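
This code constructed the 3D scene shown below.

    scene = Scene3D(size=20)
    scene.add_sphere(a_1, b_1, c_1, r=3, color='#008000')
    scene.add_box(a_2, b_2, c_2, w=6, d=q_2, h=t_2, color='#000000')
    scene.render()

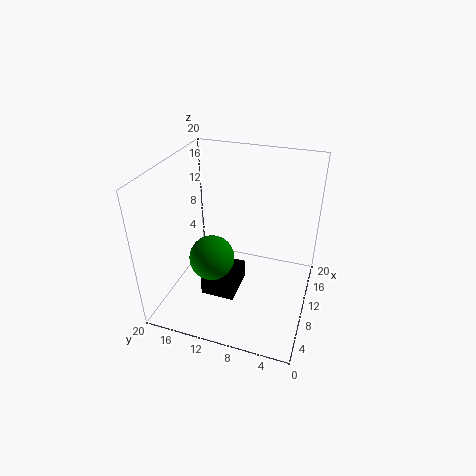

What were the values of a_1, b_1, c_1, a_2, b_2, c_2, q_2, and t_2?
a_1 = 6.5
b_1 = 12.5
c_1 = 8.5
a_2 = 7.5
b_2 = 10
c_2 = 0.5
q_2 = 5
t_2 = 3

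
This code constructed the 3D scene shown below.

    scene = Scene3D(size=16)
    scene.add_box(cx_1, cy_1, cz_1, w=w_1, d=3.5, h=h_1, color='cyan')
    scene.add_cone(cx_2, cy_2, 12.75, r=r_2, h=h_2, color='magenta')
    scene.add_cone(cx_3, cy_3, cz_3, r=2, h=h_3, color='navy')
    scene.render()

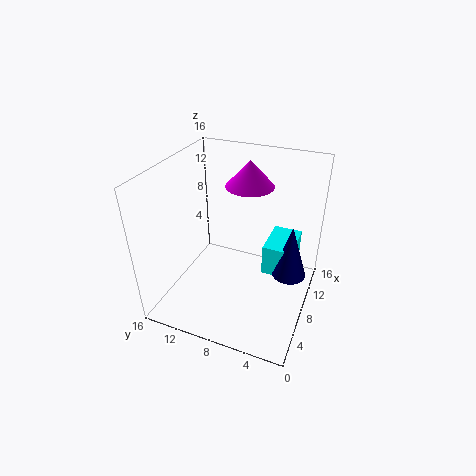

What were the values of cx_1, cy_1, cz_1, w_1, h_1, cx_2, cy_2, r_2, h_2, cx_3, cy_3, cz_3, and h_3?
cx_1 = 10; cy_1 = 2.25; cz_1 = 2.25; w_1 = 5.25; h_1 = 3.75; cx_2 = 11.5; cy_2 = 8; r_2 = 2.75; h_2 = 3; cx_3 = 10.75; cy_3 = 2.5; cz_3 = 2.5; h_3 = 6.5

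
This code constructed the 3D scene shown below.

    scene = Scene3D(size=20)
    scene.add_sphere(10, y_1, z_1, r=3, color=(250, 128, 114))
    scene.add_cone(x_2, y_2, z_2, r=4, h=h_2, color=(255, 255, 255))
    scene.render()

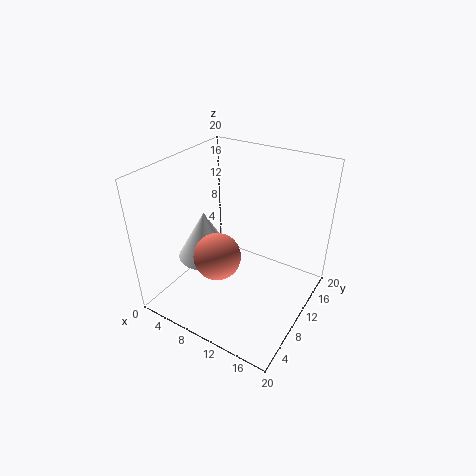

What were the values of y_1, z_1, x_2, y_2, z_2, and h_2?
y_1 = 5; z_1 = 10; x_2 = 5; y_2 = 9; z_2 = 6; h_2 = 7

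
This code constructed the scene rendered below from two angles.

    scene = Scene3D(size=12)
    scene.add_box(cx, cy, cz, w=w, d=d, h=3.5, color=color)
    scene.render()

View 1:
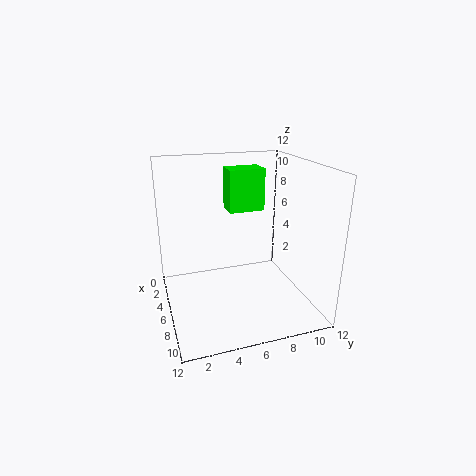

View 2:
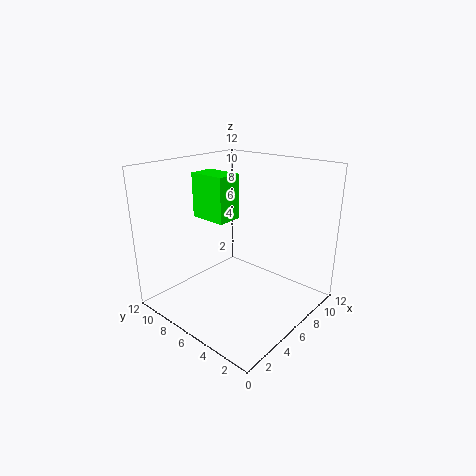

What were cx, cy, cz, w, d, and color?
cx = 3.5, cy = 5.5, cz = 8, w = 2, d = 3, color = 'lime'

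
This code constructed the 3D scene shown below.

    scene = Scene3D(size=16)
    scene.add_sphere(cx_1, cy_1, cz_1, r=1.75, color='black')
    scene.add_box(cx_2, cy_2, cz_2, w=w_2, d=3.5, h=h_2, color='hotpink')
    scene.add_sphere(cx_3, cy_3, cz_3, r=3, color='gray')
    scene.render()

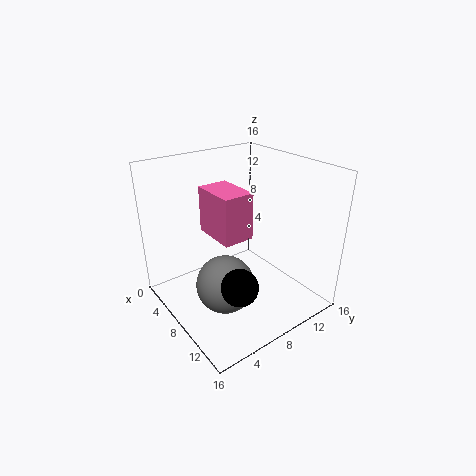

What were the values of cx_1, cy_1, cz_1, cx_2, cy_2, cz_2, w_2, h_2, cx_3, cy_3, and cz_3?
cx_1 = 14, cy_1 = 3.75, cz_1 = 6.75, cx_2 = 3.75, cy_2 = 5.75, cz_2 = 8, w_2 = 5.25, h_2 = 5.25, cx_3 = 10.5, cy_3 = 4.5, cz_3 = 4.75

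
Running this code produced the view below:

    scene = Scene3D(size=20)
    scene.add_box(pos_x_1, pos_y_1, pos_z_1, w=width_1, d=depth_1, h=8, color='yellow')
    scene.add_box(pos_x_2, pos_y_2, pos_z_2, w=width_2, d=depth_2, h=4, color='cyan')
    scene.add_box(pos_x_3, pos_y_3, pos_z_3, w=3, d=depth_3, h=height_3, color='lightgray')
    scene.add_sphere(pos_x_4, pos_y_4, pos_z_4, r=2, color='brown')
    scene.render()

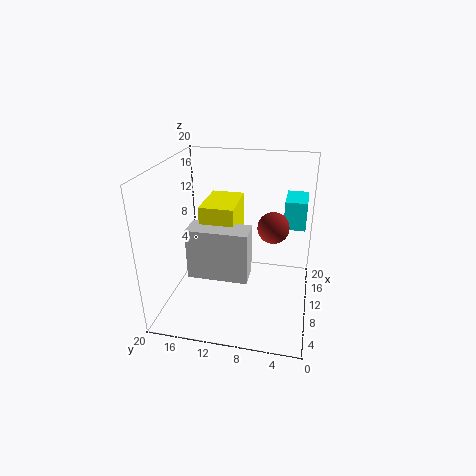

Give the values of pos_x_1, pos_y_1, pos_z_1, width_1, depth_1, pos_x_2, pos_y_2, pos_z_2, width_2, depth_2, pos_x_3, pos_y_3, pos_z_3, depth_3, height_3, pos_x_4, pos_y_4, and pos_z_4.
pos_x_1 = 3, pos_y_1 = 9, pos_z_1 = 9, width_1 = 6, depth_1 = 4, pos_x_2 = 12, pos_y_2 = 1, pos_z_2 = 11, width_2 = 5, depth_2 = 3, pos_x_3 = 1, pos_y_3 = 7, pos_z_3 = 9, depth_3 = 7, height_3 = 6, pos_x_4 = 8, pos_y_4 = 5, pos_z_4 = 13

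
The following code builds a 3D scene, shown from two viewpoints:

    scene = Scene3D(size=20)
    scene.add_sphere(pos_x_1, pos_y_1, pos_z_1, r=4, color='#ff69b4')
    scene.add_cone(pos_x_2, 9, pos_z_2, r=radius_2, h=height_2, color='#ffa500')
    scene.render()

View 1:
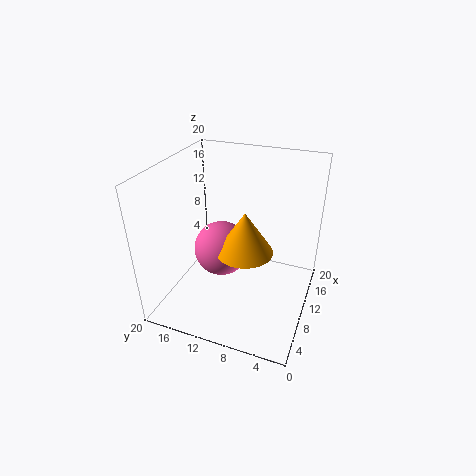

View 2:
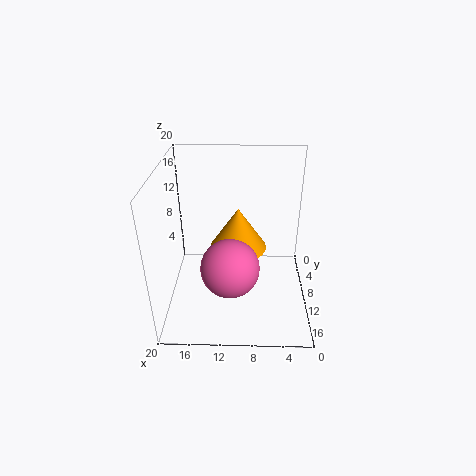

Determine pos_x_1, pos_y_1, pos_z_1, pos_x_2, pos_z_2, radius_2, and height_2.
pos_x_1 = 11; pos_y_1 = 13; pos_z_1 = 7; pos_x_2 = 10; pos_z_2 = 8; radius_2 = 4; height_2 = 6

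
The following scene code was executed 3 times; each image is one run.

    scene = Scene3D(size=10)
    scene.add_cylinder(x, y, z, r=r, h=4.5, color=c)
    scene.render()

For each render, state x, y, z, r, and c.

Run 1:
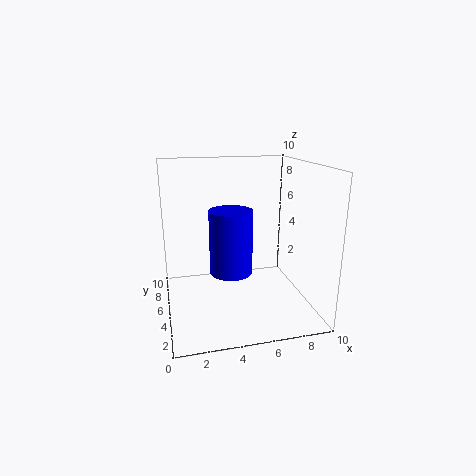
x = 4.5, y = 5, z = 2.5, r = 1.5, c = 'blue'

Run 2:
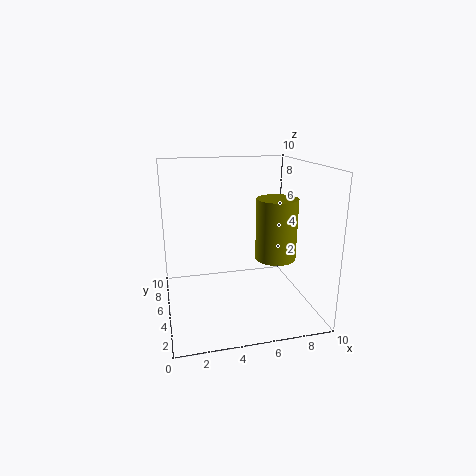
x = 8, y = 5.5, z = 3, r = 1.5, c = 'olive'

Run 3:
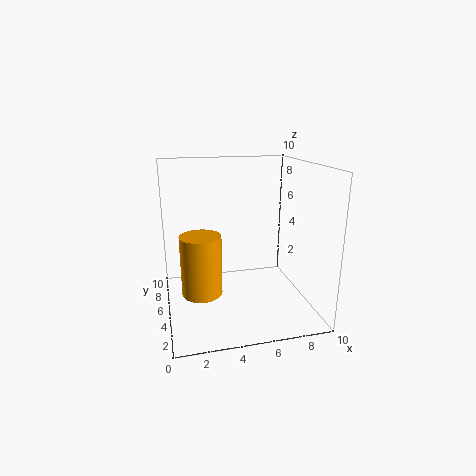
x = 2.5, y = 6, z = 0.5, r = 1.5, c = 'orange'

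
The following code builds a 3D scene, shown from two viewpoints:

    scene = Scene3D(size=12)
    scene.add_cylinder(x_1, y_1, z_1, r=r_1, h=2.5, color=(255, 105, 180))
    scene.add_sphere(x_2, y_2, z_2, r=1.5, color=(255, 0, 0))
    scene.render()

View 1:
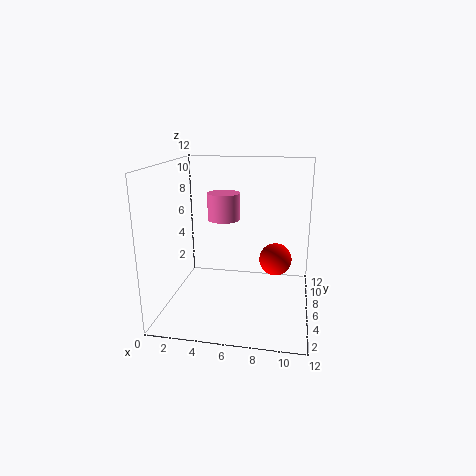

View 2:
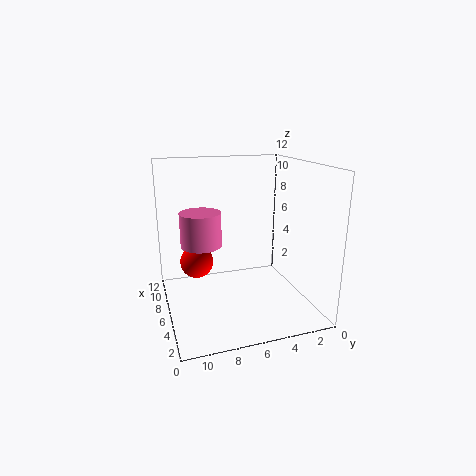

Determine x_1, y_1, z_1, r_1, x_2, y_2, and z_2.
x_1 = 4, y_1 = 9.5, z_1 = 6.5, r_1 = 1.5, x_2 = 9, y_2 = 9, z_2 = 3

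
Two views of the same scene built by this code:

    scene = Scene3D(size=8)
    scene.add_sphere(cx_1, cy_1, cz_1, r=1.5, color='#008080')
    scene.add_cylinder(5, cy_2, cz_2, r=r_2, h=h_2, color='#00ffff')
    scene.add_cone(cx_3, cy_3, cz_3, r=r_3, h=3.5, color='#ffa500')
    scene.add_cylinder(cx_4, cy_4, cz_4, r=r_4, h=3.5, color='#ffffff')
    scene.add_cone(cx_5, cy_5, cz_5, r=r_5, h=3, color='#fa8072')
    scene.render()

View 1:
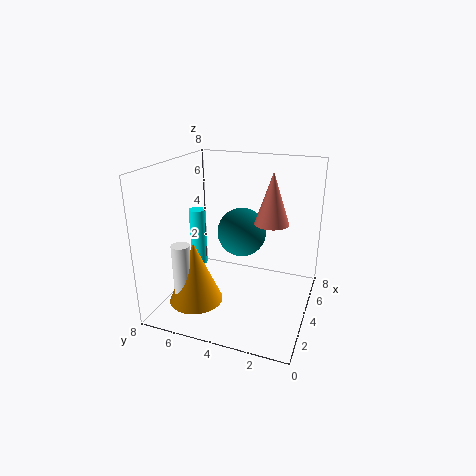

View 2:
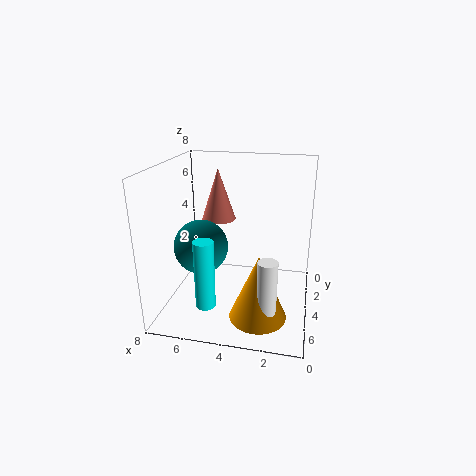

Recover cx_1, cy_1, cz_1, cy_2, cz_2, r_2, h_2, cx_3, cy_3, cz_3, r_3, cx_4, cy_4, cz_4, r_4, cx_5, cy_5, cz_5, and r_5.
cx_1 = 6; cy_1 = 4.5; cz_1 = 3.5; cy_2 = 7; cz_2 = 1.5; r_2 = 0.5; h_2 = 3.5; cx_3 = 2.5; cy_3 = 6; cz_3 = 0.5; r_3 = 1.5; cx_4 = 2; cy_4 = 6.5; cz_4 = 0.5; r_4 = 0.5; cx_5 = 5.5; cy_5 = 2.5; cz_5 = 4.5; r_5 = 1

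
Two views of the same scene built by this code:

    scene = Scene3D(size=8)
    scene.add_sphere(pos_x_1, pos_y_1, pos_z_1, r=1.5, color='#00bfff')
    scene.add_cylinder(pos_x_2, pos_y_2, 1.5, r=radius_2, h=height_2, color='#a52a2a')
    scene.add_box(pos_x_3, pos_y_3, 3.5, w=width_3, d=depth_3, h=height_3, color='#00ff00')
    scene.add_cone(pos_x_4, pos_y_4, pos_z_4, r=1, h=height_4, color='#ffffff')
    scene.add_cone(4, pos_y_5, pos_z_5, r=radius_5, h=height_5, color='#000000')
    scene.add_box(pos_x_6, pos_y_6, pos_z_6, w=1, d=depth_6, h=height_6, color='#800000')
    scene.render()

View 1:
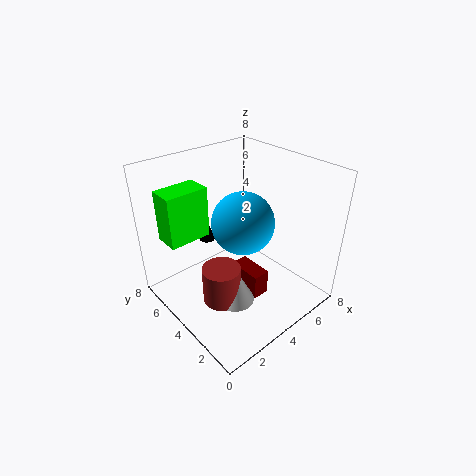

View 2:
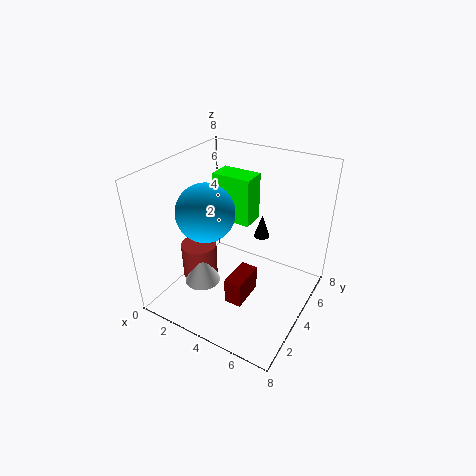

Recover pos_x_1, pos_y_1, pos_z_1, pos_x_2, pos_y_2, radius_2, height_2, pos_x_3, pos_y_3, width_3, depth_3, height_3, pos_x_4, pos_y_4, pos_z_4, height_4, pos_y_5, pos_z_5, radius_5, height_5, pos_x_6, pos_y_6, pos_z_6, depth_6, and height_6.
pos_x_1 = 3
pos_y_1 = 2.5
pos_z_1 = 6
pos_x_2 = 2
pos_y_2 = 3
radius_2 = 1
height_2 = 2
pos_x_3 = 1
pos_y_3 = 6
width_3 = 2.5
depth_3 = 1.5
height_3 = 3
pos_x_4 = 2.5
pos_y_4 = 2.5
pos_z_4 = 1.5
height_4 = 2
pos_y_5 = 7
pos_z_5 = 2.5
radius_5 = 0.5
height_5 = 1.5
pos_x_6 = 4
pos_y_6 = 2.5
pos_z_6 = 0.5
depth_6 = 2
height_6 = 1.5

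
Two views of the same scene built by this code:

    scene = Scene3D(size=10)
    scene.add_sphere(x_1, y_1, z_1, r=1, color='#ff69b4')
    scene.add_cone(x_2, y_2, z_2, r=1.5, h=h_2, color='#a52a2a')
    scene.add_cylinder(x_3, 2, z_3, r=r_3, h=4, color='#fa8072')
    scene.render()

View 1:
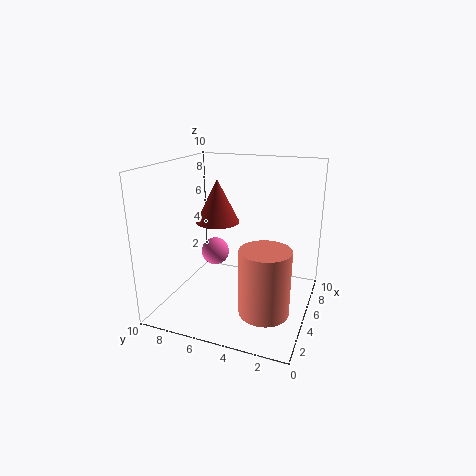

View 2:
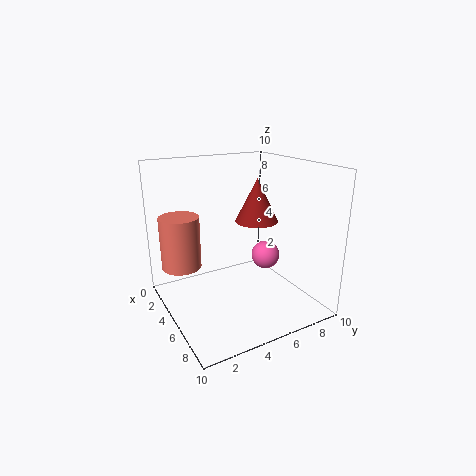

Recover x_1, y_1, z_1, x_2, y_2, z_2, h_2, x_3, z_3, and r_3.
x_1 = 5.5
y_1 = 7
z_1 = 3.5
x_2 = 5
y_2 = 6.5
z_2 = 6
h_2 = 3
x_3 = 1.5
z_3 = 2
r_3 = 1.5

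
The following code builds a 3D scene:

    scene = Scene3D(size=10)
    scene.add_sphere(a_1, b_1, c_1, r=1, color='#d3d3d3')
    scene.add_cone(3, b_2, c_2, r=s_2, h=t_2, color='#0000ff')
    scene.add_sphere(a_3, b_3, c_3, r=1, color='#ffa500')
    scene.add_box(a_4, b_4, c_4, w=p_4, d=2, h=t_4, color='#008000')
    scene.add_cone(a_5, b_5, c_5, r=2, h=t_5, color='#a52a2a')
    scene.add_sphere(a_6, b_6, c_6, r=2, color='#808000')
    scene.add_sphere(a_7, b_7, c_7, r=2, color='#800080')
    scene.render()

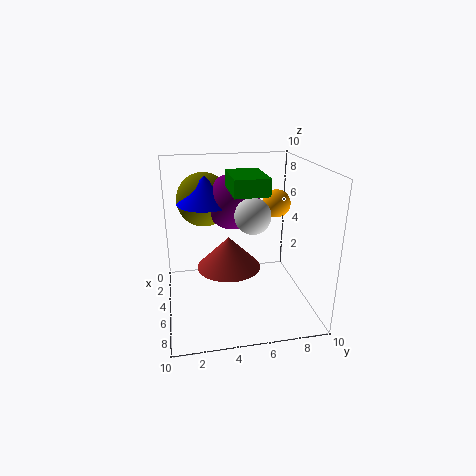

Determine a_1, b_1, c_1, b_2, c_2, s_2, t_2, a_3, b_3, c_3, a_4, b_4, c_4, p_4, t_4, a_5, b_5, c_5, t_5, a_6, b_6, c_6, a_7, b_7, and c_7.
a_1 = 9, b_1 = 5, c_1 = 8, b_2 = 3, c_2 = 7, s_2 = 2, t_2 = 2, a_3 = 4, b_3 = 8, c_3 = 7, a_4 = 6, b_4 = 4, c_4 = 9, p_4 = 3, t_4 = 1, a_5 = 7, b_5 = 4, c_5 = 4, t_5 = 2, a_6 = 2, b_6 = 3, c_6 = 7, a_7 = 3, b_7 = 5, c_7 = 7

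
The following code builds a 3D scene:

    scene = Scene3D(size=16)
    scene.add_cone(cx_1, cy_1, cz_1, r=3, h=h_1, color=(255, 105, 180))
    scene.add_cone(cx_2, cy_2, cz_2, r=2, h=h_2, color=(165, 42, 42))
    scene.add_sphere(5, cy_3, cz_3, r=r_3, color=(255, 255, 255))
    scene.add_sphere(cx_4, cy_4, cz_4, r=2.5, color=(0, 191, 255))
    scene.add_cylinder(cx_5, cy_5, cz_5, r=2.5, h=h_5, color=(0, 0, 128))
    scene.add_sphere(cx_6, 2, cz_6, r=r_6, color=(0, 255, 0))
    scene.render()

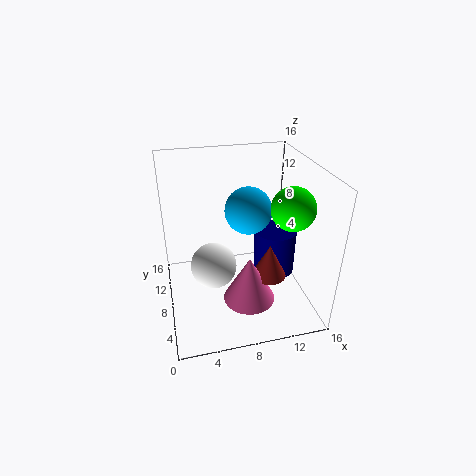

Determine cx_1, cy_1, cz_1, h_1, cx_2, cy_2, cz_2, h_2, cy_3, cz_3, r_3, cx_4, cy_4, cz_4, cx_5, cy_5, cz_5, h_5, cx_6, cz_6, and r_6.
cx_1 = 9, cy_1 = 6.5, cz_1 = 0.5, h_1 = 5.5, cx_2 = 11.5, cy_2 = 7, cz_2 = 3, h_2 = 4, cy_3 = 7, cz_3 = 5.5, r_3 = 2.5, cx_4 = 9, cy_4 = 7.5, cz_4 = 11.5, cx_5 = 13, cy_5 = 9.5, cz_5 = 2, h_5 = 5.5, cx_6 = 11.5, cz_6 = 14, r_6 = 2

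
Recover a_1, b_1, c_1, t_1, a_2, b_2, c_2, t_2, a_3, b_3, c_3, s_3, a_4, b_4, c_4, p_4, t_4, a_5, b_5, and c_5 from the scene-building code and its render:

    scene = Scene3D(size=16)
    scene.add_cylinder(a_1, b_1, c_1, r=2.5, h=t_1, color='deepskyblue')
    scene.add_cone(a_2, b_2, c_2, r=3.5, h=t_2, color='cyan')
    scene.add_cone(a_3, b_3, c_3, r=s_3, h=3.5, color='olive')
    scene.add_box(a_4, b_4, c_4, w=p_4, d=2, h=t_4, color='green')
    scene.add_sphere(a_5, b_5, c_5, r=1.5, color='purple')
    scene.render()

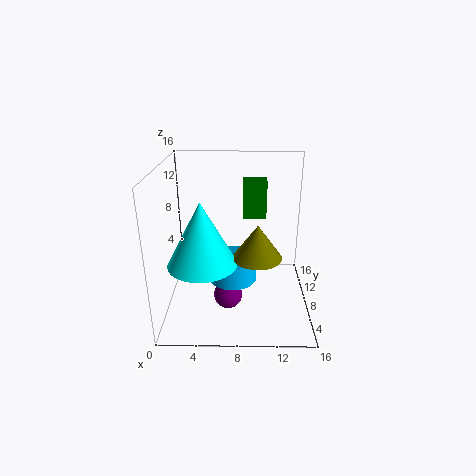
a_1 = 7.5; b_1 = 5.5; c_1 = 4.5; t_1 = 2.5; a_2 = 4.5; b_2 = 4; c_2 = 7; t_2 = 6.5; a_3 = 10; b_3 = 4.5; c_3 = 7.5; s_3 = 2.5; a_4 = 8.5; b_4 = 7.5; c_4 = 10.5; p_4 = 2.5; t_4 = 4; a_5 = 7; b_5 = 4.5; c_5 = 3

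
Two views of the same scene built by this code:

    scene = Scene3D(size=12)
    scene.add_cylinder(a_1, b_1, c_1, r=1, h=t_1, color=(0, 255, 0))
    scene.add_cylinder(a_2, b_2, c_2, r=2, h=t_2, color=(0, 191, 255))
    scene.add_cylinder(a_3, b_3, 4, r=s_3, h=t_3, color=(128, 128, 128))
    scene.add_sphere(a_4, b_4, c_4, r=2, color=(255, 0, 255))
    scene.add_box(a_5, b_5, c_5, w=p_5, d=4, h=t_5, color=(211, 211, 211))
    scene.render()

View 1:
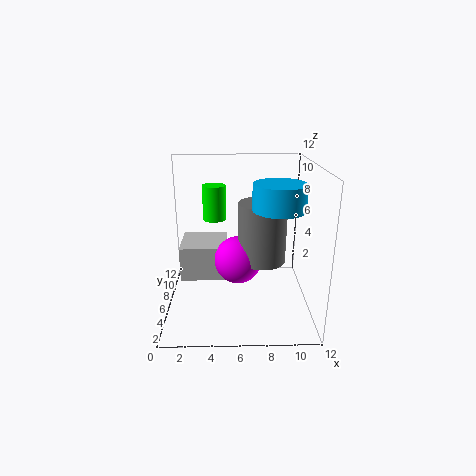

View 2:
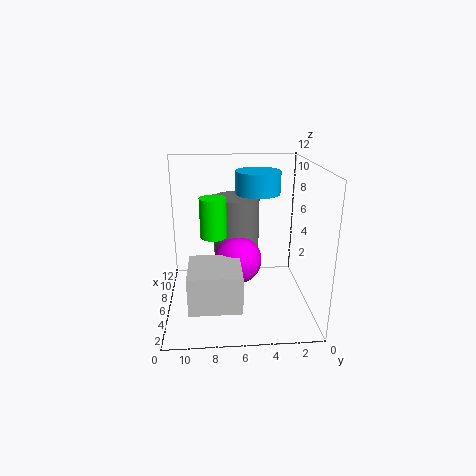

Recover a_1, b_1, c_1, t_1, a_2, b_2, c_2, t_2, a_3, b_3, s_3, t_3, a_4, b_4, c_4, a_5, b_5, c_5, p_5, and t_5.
a_1 = 4; b_1 = 8; c_1 = 7; t_1 = 3; a_2 = 9; b_2 = 4; c_2 = 9; t_2 = 2; a_3 = 8; b_3 = 6; s_3 = 2; t_3 = 5; a_4 = 6; b_4 = 6; c_4 = 4; a_5 = 1; b_5 = 6; c_5 = 2; p_5 = 4; t_5 = 3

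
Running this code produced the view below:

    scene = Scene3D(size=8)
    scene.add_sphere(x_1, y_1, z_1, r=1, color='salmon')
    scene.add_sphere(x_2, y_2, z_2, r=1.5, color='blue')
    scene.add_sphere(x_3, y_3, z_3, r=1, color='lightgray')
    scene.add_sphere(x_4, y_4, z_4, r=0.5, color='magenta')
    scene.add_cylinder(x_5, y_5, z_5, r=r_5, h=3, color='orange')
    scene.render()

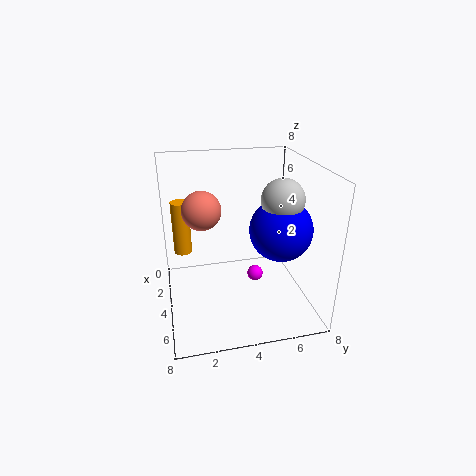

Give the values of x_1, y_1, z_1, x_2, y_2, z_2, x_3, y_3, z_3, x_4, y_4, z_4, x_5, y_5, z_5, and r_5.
x_1 = 4.5; y_1 = 2; z_1 = 6; x_2 = 6.5; y_2 = 5.5; z_2 = 5.5; x_3 = 6.5; y_3 = 5.5; z_3 = 7; x_4 = 2.5; y_4 = 5.5; z_4 = 0.5; x_5 = 3; y_5 = 1; z_5 = 3; r_5 = 0.5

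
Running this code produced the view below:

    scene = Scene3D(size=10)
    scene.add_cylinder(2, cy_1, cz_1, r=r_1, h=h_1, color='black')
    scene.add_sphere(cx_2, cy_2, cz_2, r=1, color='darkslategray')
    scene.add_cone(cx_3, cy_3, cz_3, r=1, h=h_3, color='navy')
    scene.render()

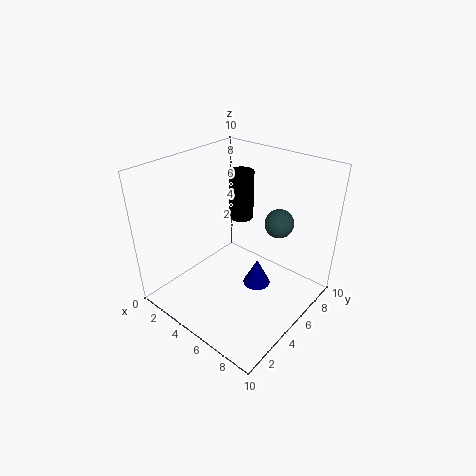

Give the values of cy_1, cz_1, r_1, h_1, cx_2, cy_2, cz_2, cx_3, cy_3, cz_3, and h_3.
cy_1 = 9, cz_1 = 4, r_1 = 1, h_1 = 4, cx_2 = 7, cy_2 = 7, cz_2 = 6, cx_3 = 6, cy_3 = 6, cz_3 = 1, h_3 = 2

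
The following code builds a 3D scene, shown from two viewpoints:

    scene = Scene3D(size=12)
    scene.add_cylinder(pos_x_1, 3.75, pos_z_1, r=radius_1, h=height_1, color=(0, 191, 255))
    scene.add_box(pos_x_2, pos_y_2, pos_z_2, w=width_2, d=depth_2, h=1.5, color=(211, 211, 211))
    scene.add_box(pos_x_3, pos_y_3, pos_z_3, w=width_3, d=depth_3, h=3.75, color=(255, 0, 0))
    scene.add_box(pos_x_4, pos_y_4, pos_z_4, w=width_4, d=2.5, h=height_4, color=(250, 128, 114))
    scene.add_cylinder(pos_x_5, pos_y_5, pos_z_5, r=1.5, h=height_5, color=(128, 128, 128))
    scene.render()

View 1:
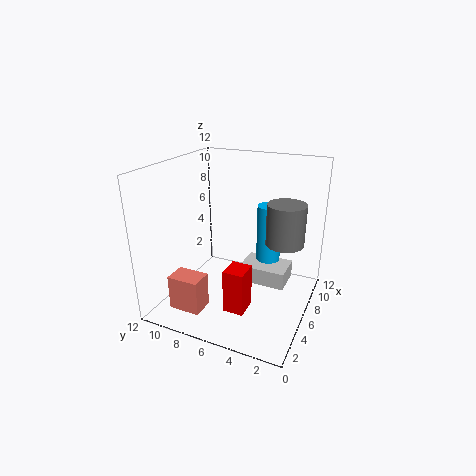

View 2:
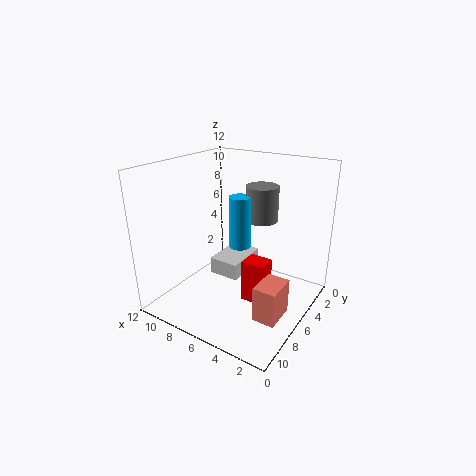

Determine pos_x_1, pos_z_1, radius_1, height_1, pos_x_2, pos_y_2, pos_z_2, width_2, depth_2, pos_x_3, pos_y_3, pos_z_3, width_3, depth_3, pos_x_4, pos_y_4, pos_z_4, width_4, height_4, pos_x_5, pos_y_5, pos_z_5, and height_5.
pos_x_1 = 7.25
pos_z_1 = 4
radius_1 = 1
height_1 = 4.75
pos_x_2 = 6.25
pos_y_2 = 2
pos_z_2 = 1.75
width_2 = 2.75
depth_2 = 4
pos_x_3 = 3.5
pos_y_3 = 4.5
pos_z_3 = 0.25
width_3 = 2
depth_3 = 1.75
pos_x_4 = 0.75
pos_y_4 = 7
pos_z_4 = 1.5
width_4 = 1.75
height_4 = 2.75
pos_x_5 = 6
pos_y_5 = 2
pos_z_5 = 6.25
height_5 = 3.25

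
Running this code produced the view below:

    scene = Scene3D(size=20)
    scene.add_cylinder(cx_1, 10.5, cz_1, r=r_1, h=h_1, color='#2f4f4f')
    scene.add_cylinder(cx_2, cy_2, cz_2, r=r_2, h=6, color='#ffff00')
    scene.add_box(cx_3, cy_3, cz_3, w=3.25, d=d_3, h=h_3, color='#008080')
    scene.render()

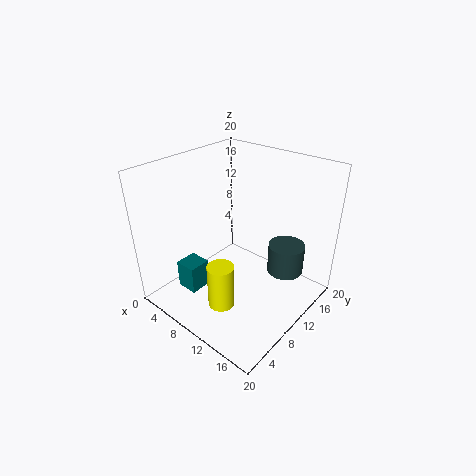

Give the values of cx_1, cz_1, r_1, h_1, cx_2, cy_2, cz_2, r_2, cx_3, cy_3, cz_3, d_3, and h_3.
cx_1 = 17.5; cz_1 = 8; r_1 = 2.25; h_1 = 3.75; cx_2 = 11.75; cy_2 = 4.5; cz_2 = 3; r_2 = 1.75; cx_3 = 2.25; cy_3 = 5; cz_3 = 0.75; d_3 = 3.25; h_3 = 4.25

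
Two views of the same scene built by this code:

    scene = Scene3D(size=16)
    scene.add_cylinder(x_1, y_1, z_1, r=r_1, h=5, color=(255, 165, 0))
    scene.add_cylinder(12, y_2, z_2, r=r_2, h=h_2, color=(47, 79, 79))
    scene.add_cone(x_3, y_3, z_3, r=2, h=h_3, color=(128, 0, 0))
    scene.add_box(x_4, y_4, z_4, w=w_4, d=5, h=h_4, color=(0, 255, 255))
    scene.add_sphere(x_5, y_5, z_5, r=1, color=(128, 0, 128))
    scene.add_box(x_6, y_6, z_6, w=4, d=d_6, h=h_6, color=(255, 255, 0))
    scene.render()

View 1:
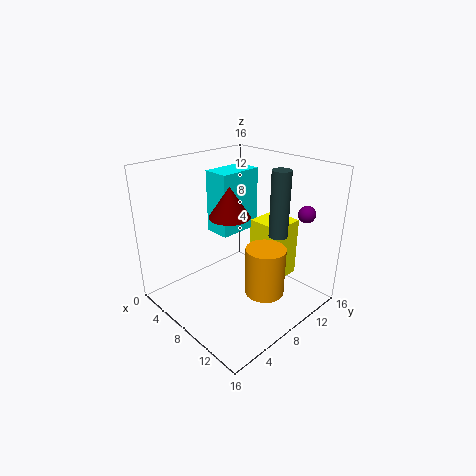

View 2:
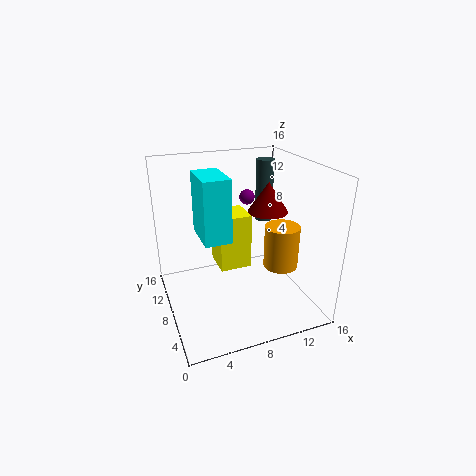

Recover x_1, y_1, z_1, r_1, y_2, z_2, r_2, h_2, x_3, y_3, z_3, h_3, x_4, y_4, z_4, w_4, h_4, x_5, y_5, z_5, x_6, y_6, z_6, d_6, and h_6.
x_1 = 13; y_1 = 7; z_1 = 4; r_1 = 2; y_2 = 10; z_2 = 9; r_2 = 1; h_2 = 7; x_3 = 10; y_3 = 5; z_3 = 12; h_3 = 3; x_4 = 4; y_4 = 7; z_4 = 8; w_4 = 3; h_4 = 7; x_5 = 12; y_5 = 15; z_5 = 10; x_6 = 7; y_6 = 11; z_6 = 2; d_6 = 4; h_6 = 7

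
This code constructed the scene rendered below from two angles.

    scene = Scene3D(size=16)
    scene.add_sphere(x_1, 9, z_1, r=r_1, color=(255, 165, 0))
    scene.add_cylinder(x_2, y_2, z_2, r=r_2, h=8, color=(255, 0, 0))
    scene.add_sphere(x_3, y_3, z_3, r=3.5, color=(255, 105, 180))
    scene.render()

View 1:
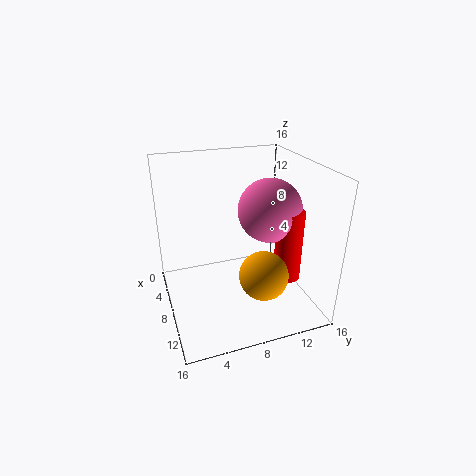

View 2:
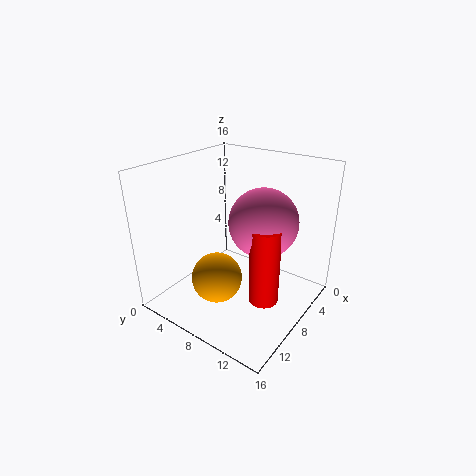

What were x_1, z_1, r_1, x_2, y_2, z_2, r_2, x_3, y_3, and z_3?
x_1 = 13, z_1 = 6, r_1 = 2.5, x_2 = 10.5, y_2 = 13, z_2 = 3.5, r_2 = 1.5, x_3 = 8.5, y_3 = 11.5, z_3 = 11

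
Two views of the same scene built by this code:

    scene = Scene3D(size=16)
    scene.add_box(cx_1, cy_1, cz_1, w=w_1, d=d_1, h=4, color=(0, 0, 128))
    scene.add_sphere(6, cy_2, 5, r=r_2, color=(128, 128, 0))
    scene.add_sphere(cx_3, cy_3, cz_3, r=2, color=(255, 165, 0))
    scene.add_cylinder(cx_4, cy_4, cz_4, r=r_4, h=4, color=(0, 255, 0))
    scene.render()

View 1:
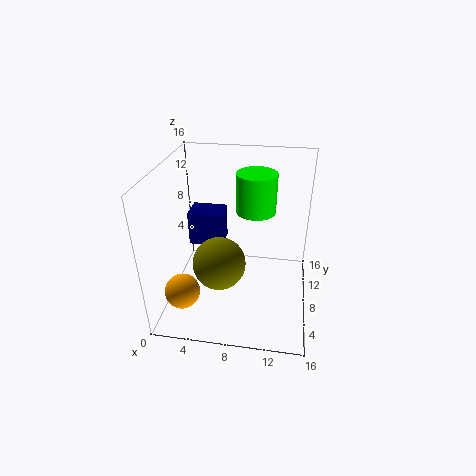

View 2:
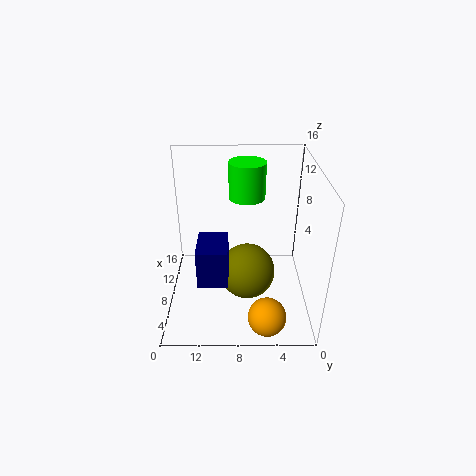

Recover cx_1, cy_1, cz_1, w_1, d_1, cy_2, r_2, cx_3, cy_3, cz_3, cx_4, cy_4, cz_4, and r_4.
cx_1 = 2, cy_1 = 9, cz_1 = 6, w_1 = 4, d_1 = 3, cy_2 = 7, r_2 = 3, cx_3 = 2, cy_3 = 5, cz_3 = 2, cx_4 = 10, cy_4 = 7, cz_4 = 12, r_4 = 2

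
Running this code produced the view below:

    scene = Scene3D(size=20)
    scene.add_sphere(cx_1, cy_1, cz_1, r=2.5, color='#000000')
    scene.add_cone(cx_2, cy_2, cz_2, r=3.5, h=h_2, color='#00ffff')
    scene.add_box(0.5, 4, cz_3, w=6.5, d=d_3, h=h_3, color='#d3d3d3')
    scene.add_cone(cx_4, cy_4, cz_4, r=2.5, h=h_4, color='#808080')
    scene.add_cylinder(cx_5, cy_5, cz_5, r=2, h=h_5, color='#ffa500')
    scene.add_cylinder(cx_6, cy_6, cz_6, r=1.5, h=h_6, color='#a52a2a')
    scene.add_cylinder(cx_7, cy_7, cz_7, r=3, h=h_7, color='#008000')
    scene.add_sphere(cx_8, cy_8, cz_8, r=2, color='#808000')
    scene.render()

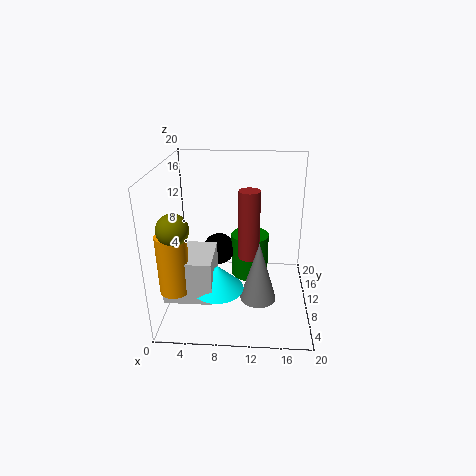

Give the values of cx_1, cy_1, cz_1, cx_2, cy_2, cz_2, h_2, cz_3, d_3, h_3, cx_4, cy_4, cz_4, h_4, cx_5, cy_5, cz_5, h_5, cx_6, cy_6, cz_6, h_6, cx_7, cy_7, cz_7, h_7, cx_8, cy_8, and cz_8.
cx_1 = 6.5
cy_1 = 16
cz_1 = 5
cx_2 = 7.5
cy_2 = 6.5
cz_2 = 4
h_2 = 3.5
cz_3 = 3
d_3 = 6.5
h_3 = 6
cx_4 = 13
cy_4 = 7.5
cz_4 = 2
h_4 = 8.5
cx_5 = 2
cy_5 = 5
cz_5 = 4.5
h_5 = 8
cx_6 = 11.5
cy_6 = 11
cz_6 = 6.5
h_6 = 10
cx_7 = 11.5
cy_7 = 16.5
cz_7 = 0.5
h_7 = 7
cx_8 = 2.5
cy_8 = 4.5
cz_8 = 13.5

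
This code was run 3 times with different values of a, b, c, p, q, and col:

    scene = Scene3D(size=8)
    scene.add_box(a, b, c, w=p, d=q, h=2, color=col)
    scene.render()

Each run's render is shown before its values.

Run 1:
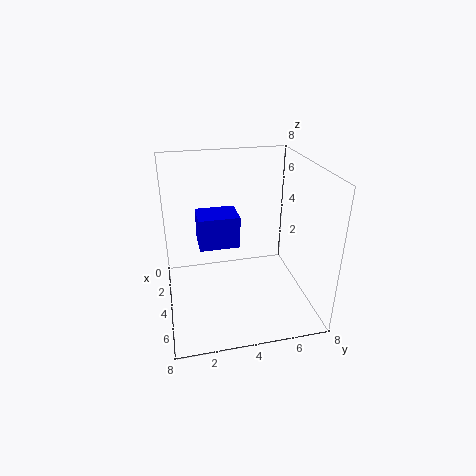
a = 0.5
b = 2
c = 2.5
p = 2
q = 2.5
col = 'blue'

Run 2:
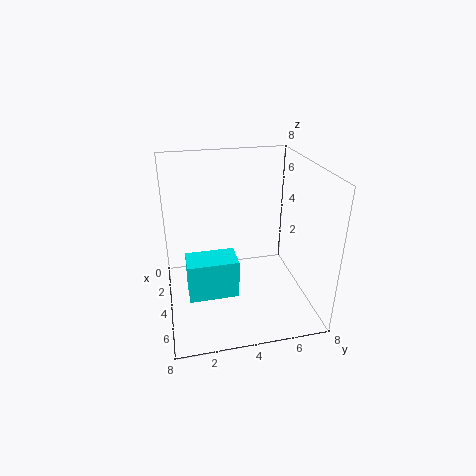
a = 5
b = 1
c = 2
p = 1.5
q = 2.5
col = 'cyan'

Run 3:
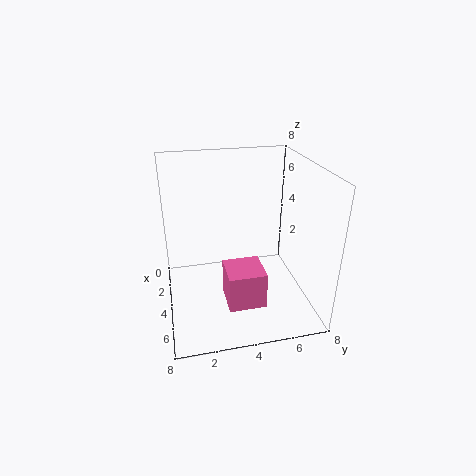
a = 4.5
b = 3
c = 1
p = 2
q = 2
col = 'hotpink'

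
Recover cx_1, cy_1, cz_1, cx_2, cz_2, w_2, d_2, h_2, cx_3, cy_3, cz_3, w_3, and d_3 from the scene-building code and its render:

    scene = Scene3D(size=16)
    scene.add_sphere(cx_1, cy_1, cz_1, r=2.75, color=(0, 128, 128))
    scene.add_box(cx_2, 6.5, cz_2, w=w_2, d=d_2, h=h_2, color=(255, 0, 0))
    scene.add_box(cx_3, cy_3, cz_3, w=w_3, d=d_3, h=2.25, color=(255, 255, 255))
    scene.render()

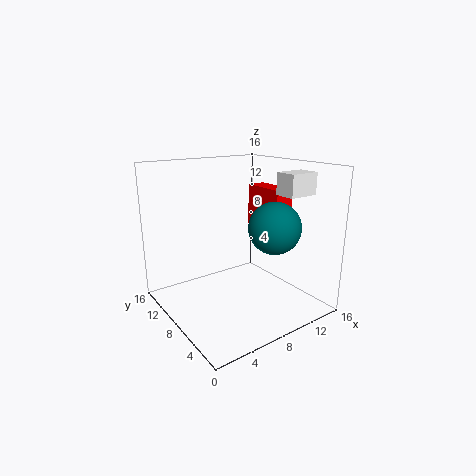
cx_1 = 10; cy_1 = 4.25; cz_1 = 9.75; cx_2 = 12.25; cz_2 = 8; w_2 = 2.25; d_2 = 5.25; h_2 = 5; cx_3 = 10; cy_3 = 2; cz_3 = 13.25; w_3 = 3.25; d_3 = 2.25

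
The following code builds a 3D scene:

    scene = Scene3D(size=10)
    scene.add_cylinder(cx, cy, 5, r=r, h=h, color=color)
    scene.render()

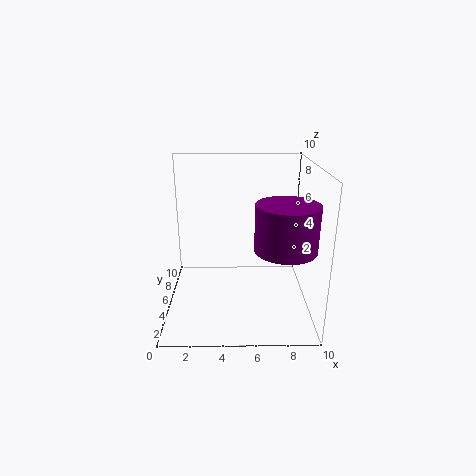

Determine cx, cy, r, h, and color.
cx = 8, cy = 3, r = 2, h = 3, color = 'purple'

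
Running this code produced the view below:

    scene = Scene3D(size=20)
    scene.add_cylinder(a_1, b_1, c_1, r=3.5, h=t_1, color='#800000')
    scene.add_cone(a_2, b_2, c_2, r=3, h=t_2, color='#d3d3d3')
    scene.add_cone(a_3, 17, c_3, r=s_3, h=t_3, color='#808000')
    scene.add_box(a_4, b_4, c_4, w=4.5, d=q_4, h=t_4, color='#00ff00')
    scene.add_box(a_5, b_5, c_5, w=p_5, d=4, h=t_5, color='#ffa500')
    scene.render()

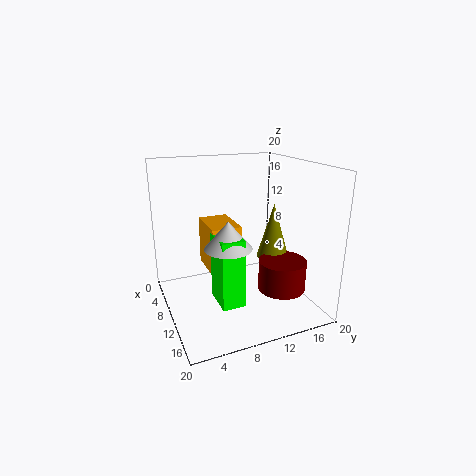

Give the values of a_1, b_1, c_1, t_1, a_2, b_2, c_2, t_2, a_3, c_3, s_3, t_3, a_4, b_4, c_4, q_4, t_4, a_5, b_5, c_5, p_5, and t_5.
a_1 = 11.5
b_1 = 16.5
c_1 = 1.5
t_1 = 4.5
a_2 = 14
b_2 = 7
c_2 = 10.5
t_2 = 3.5
a_3 = 7.5
c_3 = 5
s_3 = 2.5
t_3 = 8.5
a_4 = 11.5
b_4 = 5.5
c_4 = 3
q_4 = 3
t_4 = 9
a_5 = 6.5
b_5 = 5.5
c_5 = 6
p_5 = 6
t_5 = 6.5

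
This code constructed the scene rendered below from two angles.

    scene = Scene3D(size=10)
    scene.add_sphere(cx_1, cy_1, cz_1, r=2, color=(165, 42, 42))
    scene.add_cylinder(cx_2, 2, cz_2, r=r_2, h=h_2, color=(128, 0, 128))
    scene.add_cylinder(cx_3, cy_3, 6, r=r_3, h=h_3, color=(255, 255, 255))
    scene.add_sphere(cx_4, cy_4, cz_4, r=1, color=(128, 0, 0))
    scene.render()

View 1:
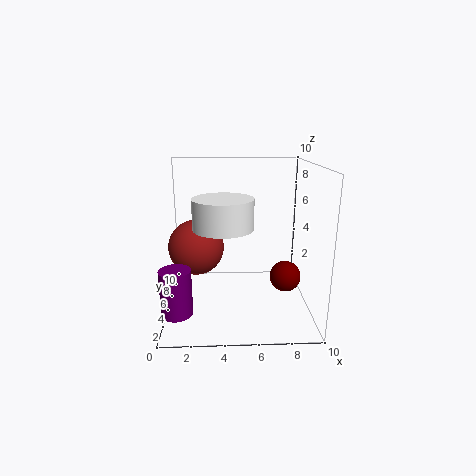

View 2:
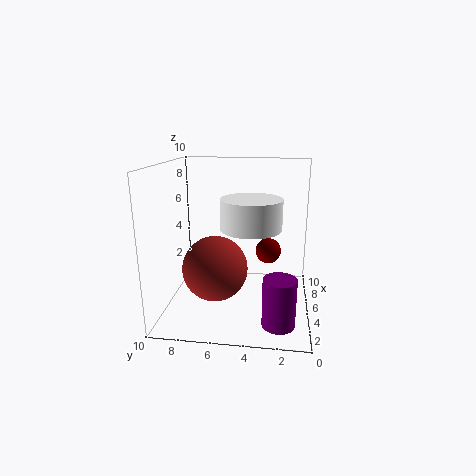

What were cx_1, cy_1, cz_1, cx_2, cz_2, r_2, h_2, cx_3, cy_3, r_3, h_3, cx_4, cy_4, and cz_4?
cx_1 = 2, cy_1 = 6, cz_1 = 4, cx_2 = 1, cz_2 = 1, r_2 = 1, h_2 = 3, cx_3 = 4, cy_3 = 4, r_3 = 2, h_3 = 2, cx_4 = 8, cy_4 = 3, cz_4 = 3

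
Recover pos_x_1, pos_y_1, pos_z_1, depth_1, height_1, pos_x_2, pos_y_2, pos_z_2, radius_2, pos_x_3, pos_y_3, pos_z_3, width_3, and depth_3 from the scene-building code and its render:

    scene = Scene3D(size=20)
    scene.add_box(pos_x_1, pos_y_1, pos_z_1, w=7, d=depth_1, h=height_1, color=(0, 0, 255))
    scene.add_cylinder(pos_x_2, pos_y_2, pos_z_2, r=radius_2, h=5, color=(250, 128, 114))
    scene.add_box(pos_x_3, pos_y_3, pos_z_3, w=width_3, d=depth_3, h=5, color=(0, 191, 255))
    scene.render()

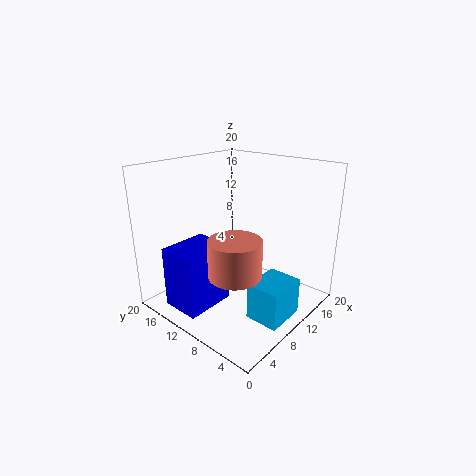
pos_x_1 = 1.5, pos_y_1 = 10.5, pos_z_1 = 1, depth_1 = 5.5, height_1 = 8.5, pos_x_2 = 6.5, pos_y_2 = 7.5, pos_z_2 = 6.5, radius_2 = 3.5, pos_x_3 = 6.5, pos_y_3 = 1, pos_z_3 = 1, width_3 = 5.5, depth_3 = 4.5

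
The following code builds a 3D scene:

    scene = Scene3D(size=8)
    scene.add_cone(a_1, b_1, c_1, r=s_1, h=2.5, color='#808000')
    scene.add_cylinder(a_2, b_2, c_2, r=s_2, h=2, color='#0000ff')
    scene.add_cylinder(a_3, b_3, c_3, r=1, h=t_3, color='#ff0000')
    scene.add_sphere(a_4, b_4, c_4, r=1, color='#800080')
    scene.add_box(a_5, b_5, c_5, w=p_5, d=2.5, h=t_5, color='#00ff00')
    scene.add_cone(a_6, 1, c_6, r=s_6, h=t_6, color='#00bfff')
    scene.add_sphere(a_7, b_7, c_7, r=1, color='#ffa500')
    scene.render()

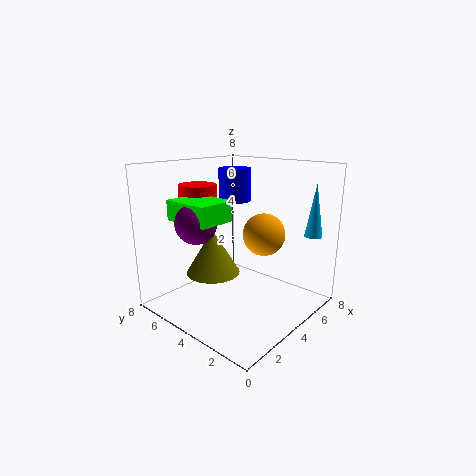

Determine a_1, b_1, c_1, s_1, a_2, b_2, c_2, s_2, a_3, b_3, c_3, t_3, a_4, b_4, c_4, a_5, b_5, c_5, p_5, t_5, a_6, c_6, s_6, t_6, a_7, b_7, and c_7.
a_1 = 3, b_1 = 5, c_1 = 2, s_1 = 1.5, a_2 = 6, b_2 = 6, c_2 = 5.5, s_2 = 1, a_3 = 2.5, b_3 = 5.5, c_3 = 5.5, t_3 = 1.5, a_4 = 1, b_4 = 4, c_4 = 5.5, a_5 = 0.5, b_5 = 3, c_5 = 5.5, p_5 = 2, t_5 = 1, a_6 = 7, c_6 = 4, s_6 = 0.5, t_6 = 3, a_7 = 3, b_7 = 1.5, c_7 = 5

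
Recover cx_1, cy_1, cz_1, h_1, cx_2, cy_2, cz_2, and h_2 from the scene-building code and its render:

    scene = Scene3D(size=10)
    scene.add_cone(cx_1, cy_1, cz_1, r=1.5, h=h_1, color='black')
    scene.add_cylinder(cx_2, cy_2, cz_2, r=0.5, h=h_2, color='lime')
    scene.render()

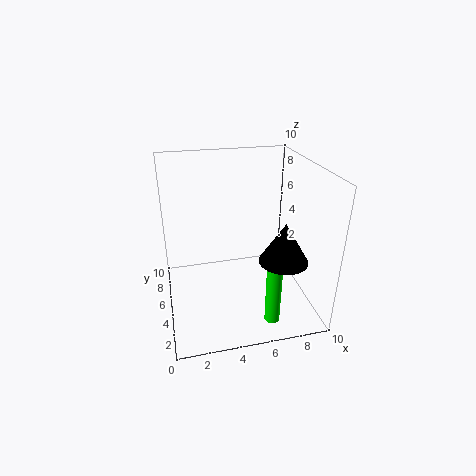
cx_1 = 7
cy_1 = 1.5
cz_1 = 5
h_1 = 2.5
cx_2 = 6.5
cy_2 = 1.5
cz_2 = 0.5
h_2 = 5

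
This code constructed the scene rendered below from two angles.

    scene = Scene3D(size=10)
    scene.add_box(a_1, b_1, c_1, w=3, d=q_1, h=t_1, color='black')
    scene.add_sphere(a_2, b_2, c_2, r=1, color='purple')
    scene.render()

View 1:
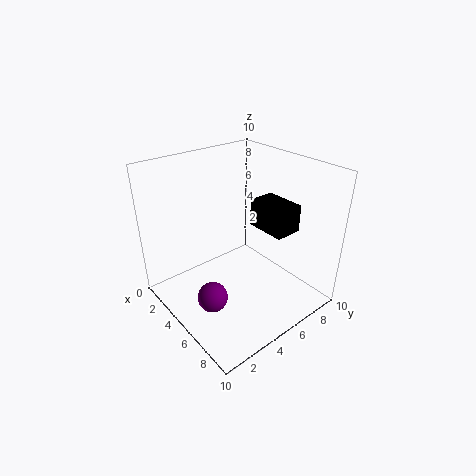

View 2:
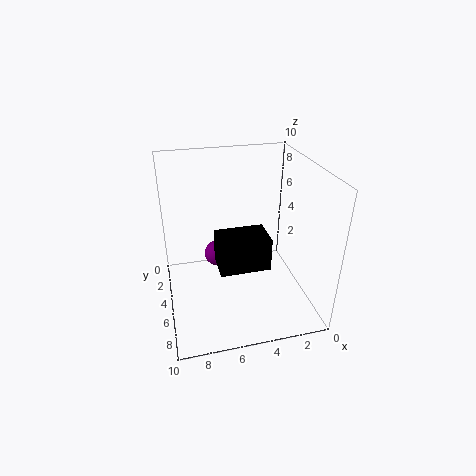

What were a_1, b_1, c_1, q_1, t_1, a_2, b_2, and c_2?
a_1 = 4
b_1 = 7
c_1 = 5
q_1 = 2
t_1 = 2
a_2 = 6
b_2 = 2
c_2 = 2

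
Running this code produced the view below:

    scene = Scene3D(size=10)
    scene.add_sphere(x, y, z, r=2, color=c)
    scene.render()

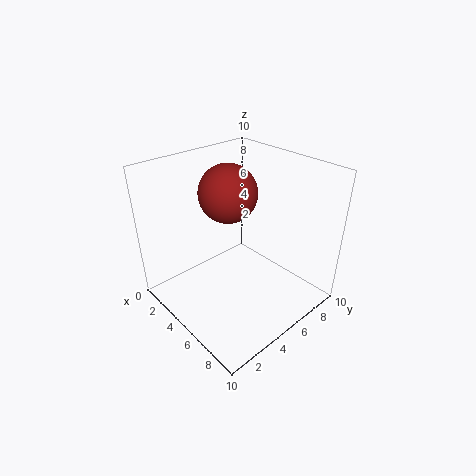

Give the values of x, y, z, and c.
x = 4, y = 5, z = 8, c = 'brown'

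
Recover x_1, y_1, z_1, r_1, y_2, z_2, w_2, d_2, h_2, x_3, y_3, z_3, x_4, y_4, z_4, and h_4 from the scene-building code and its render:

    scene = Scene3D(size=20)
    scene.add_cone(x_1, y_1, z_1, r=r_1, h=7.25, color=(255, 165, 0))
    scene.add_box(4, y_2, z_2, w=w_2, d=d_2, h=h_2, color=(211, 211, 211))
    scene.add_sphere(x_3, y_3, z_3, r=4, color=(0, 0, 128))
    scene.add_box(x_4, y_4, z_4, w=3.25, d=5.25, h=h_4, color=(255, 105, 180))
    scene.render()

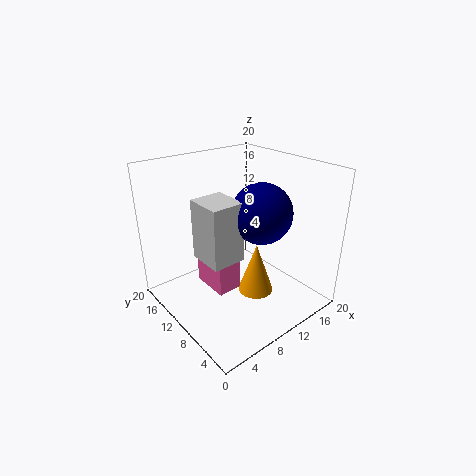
x_1 = 11.5, y_1 = 7.75, z_1 = 2, r_1 = 2.5, y_2 = 7, z_2 = 8.5, w_2 = 4.5, d_2 = 5, h_2 = 8, x_3 = 11.5, y_3 = 7, z_3 = 14.25, x_4 = 5, y_4 = 7.5, z_4 = 4, h_4 = 6.75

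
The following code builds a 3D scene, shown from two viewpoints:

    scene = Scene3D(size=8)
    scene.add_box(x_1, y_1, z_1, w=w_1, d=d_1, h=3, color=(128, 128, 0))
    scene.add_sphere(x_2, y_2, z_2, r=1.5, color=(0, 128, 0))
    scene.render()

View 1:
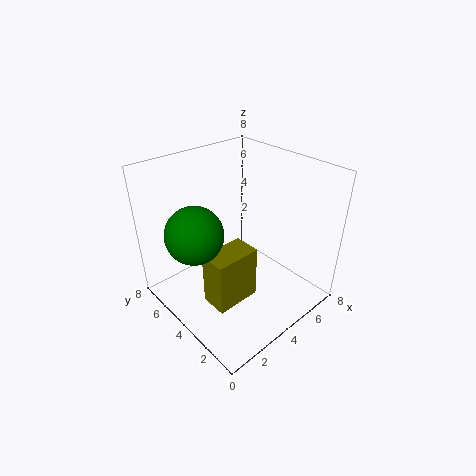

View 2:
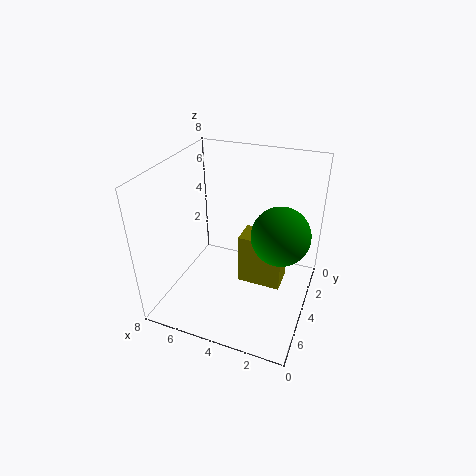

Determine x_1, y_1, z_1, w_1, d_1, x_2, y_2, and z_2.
x_1 = 1.5; y_1 = 2.5; z_1 = 1; w_1 = 2.5; d_1 = 1.5; x_2 = 1.5; y_2 = 4.5; z_2 = 5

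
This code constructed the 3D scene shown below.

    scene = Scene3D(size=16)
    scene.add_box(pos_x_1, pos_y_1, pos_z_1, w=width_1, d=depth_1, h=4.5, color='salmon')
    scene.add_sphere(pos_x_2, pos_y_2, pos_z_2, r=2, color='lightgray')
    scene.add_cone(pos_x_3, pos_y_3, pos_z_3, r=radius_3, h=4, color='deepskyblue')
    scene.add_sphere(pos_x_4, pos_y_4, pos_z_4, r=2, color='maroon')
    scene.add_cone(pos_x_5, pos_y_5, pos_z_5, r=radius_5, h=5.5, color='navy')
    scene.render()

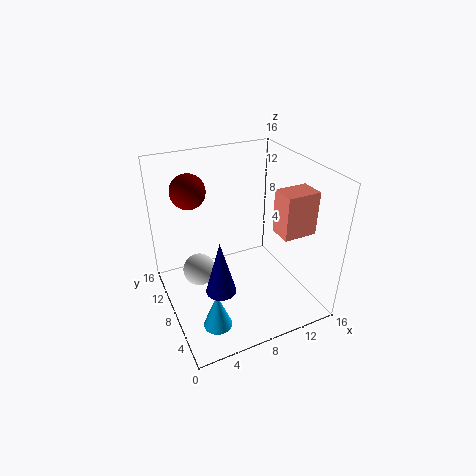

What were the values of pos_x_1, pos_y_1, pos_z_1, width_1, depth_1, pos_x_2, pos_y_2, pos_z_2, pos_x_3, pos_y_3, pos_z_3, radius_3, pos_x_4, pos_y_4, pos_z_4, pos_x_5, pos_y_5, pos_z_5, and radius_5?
pos_x_1 = 10.5
pos_y_1 = 2.5
pos_z_1 = 10
width_1 = 3.5
depth_1 = 2.5
pos_x_2 = 4.5
pos_y_2 = 12
pos_z_2 = 2
pos_x_3 = 3.5
pos_y_3 = 3.5
pos_z_3 = 1
radius_3 = 1.5
pos_x_4 = 4
pos_y_4 = 12.5
pos_z_4 = 12.5
pos_x_5 = 4
pos_y_5 = 3.5
pos_z_5 = 5.5
radius_5 = 1.5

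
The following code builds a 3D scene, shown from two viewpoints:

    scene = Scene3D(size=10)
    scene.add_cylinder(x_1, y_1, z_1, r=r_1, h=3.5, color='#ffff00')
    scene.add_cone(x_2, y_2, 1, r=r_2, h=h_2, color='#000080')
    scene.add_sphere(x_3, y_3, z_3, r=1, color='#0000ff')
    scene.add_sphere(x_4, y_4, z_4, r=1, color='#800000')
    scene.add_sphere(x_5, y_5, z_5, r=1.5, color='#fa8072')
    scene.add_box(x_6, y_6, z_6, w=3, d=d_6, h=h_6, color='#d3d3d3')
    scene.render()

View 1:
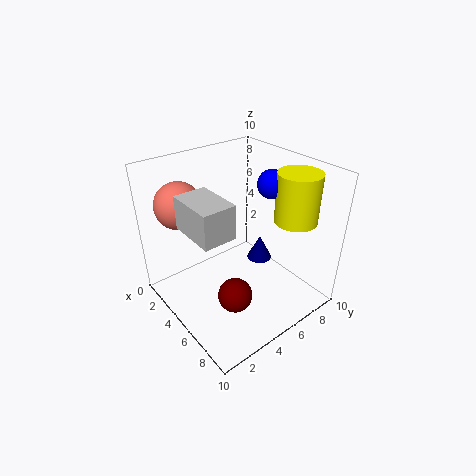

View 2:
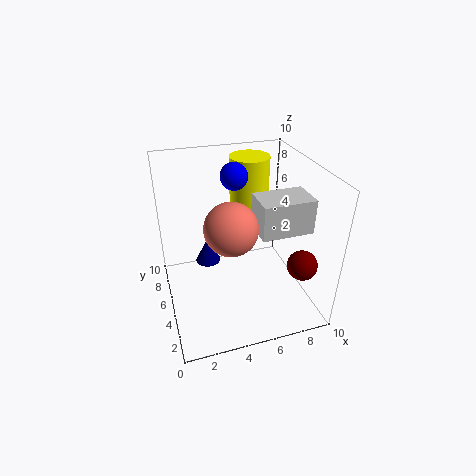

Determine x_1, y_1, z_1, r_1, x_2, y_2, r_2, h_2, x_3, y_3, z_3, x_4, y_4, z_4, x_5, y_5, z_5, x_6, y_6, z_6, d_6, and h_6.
x_1 = 7; y_1 = 8.5; z_1 = 6; r_1 = 1.5; x_2 = 3.5; y_2 = 8.5; r_2 = 1; h_2 = 2; x_3 = 5.5; y_3 = 7.5; z_3 = 8.5; x_4 = 8.5; y_4 = 2; z_4 = 4; x_5 = 3.5; y_5 = 1.5; z_5 = 8; x_6 = 5; y_6 = 0.5; z_6 = 7.5; d_6 = 2; h_6 = 2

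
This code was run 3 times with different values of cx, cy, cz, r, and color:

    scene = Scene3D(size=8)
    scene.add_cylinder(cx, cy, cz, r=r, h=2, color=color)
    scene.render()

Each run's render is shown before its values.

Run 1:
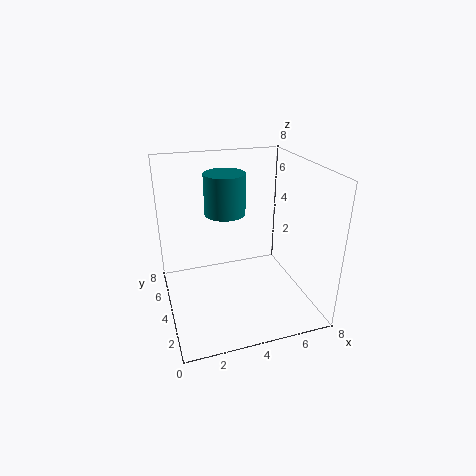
cx = 3; cy = 3; cz = 6; r = 1; color = 'teal'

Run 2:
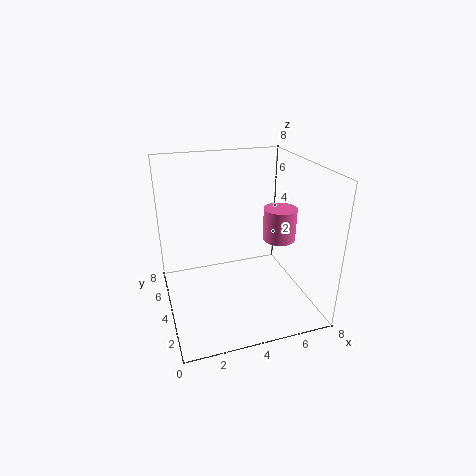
cx = 7; cy = 5; cz = 3; r = 1; color = 'hotpink'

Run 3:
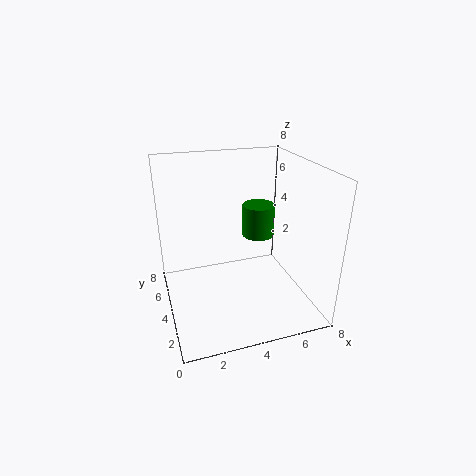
cx = 6; cy = 6; cz = 3; r = 1; color = 'green'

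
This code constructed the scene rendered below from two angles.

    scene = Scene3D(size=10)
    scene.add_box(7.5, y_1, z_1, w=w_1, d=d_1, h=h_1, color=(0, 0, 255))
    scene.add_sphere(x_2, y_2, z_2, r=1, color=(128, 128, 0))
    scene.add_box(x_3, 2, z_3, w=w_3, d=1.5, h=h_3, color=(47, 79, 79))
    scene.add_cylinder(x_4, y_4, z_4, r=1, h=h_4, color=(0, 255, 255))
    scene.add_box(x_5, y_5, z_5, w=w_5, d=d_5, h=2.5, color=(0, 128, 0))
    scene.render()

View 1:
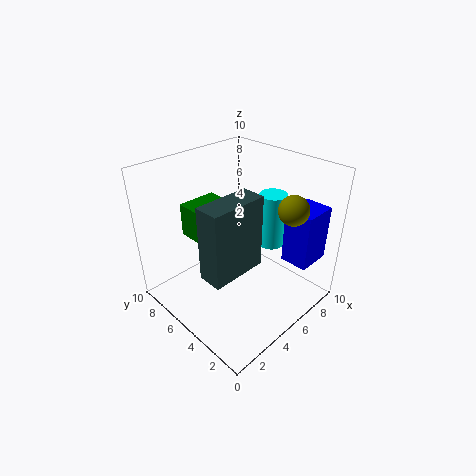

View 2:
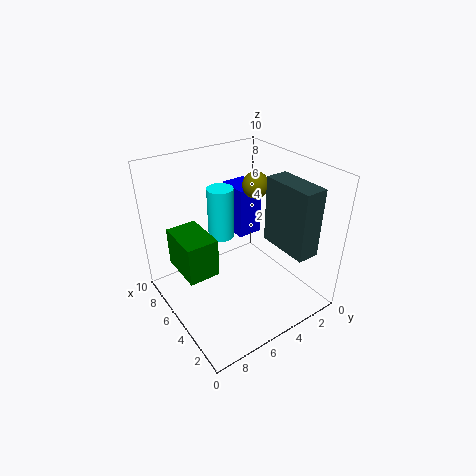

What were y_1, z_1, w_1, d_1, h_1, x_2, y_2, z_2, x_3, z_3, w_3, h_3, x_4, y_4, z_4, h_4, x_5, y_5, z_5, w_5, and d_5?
y_1 = 1; z_1 = 3; w_1 = 2.5; d_1 = 2; h_1 = 4; x_2 = 7; y_2 = 2; z_2 = 7.5; x_3 = 0.5; z_3 = 5; w_3 = 3.5; h_3 = 4.5; x_4 = 8; y_4 = 4.5; z_4 = 3.5; h_4 = 4; x_5 = 3.5; y_5 = 7.5; z_5 = 4; w_5 = 3; d_5 = 2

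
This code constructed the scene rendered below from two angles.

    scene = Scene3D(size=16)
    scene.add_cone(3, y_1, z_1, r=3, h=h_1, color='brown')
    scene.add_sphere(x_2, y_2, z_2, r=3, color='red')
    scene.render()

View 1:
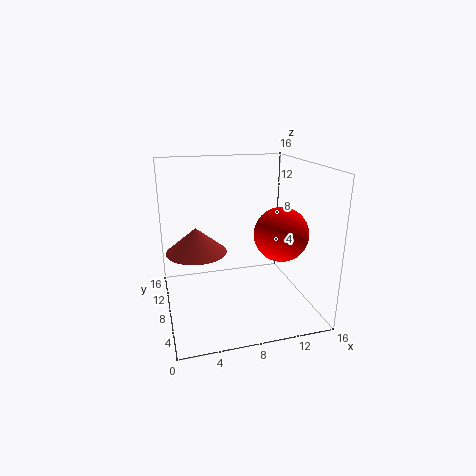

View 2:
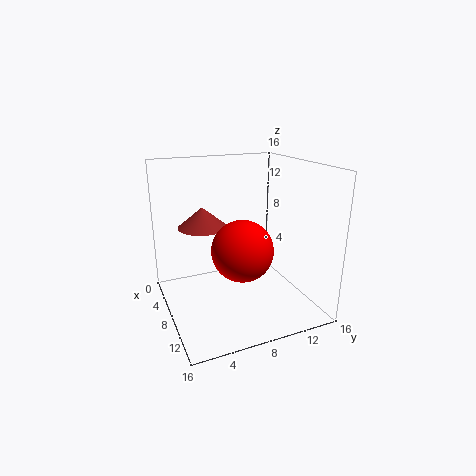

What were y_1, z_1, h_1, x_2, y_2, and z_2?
y_1 = 5.5; z_1 = 8; h_1 = 2.5; x_2 = 12.5; y_2 = 6.5; z_2 = 8.5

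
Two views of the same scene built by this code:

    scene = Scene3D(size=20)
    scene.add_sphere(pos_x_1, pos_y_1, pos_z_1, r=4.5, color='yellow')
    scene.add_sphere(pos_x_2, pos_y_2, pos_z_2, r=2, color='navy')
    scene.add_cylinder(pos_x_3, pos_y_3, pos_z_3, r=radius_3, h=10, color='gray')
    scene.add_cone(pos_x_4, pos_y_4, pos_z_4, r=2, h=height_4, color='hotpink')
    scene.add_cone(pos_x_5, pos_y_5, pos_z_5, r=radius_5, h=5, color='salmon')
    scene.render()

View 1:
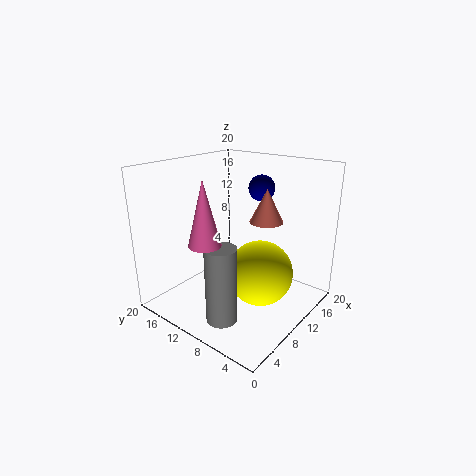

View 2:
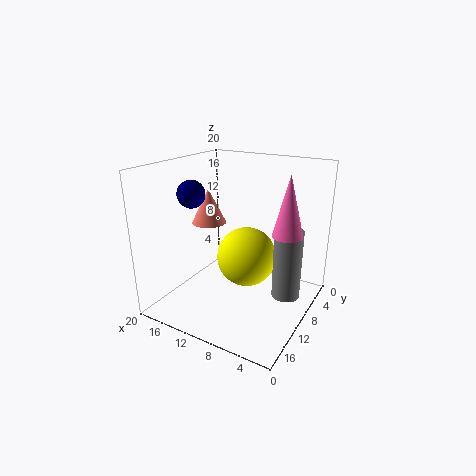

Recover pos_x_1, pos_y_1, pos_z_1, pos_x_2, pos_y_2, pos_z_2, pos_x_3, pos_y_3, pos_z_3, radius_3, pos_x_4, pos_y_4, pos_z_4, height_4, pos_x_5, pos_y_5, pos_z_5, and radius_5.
pos_x_1 = 10.5, pos_y_1 = 6.5, pos_z_1 = 5.5, pos_x_2 = 17, pos_y_2 = 11, pos_z_2 = 15.5, pos_x_3 = 3.5, pos_y_3 = 7.5, pos_z_3 = 1.5, radius_3 = 2, pos_x_4 = 3, pos_y_4 = 9.5, pos_z_4 = 11.5, height_4 = 8, pos_x_5 = 15.5, pos_y_5 = 9, pos_z_5 = 11, radius_5 = 2.5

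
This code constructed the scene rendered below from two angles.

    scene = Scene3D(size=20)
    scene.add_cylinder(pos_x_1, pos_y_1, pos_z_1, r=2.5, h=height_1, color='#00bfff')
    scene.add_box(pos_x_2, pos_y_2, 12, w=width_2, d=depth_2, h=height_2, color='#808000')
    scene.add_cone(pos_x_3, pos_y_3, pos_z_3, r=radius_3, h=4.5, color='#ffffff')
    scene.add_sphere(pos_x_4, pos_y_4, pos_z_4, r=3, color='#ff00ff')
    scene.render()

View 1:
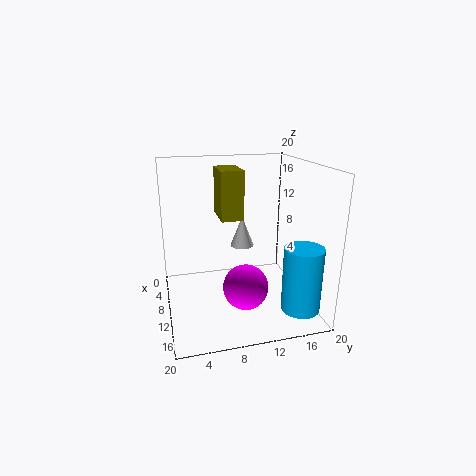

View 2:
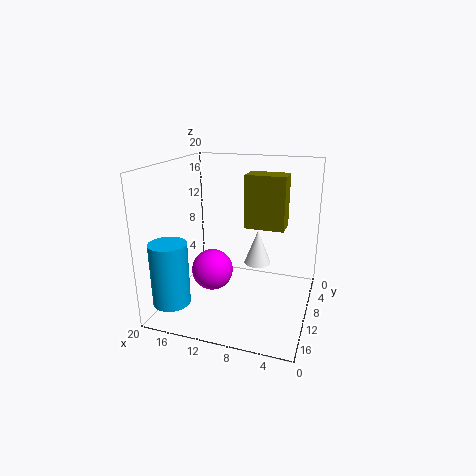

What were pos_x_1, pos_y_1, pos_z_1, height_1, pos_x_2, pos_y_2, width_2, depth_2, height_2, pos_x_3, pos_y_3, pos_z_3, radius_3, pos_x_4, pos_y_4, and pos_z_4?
pos_x_1 = 17.25; pos_y_1 = 16.5; pos_z_1 = 2.25; height_1 = 8.5; pos_x_2 = 3.5; pos_y_2 = 8; width_2 = 5.25; depth_2 = 3.25; height_2 = 7; pos_x_3 = 6.75; pos_y_3 = 11.5; pos_z_3 = 7.5; radius_3 = 1.75; pos_x_4 = 14; pos_y_4 = 10; pos_z_4 = 4.5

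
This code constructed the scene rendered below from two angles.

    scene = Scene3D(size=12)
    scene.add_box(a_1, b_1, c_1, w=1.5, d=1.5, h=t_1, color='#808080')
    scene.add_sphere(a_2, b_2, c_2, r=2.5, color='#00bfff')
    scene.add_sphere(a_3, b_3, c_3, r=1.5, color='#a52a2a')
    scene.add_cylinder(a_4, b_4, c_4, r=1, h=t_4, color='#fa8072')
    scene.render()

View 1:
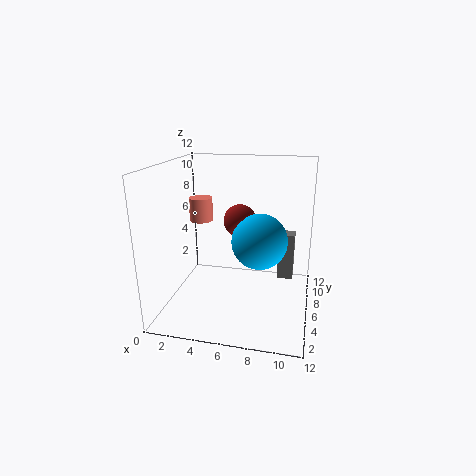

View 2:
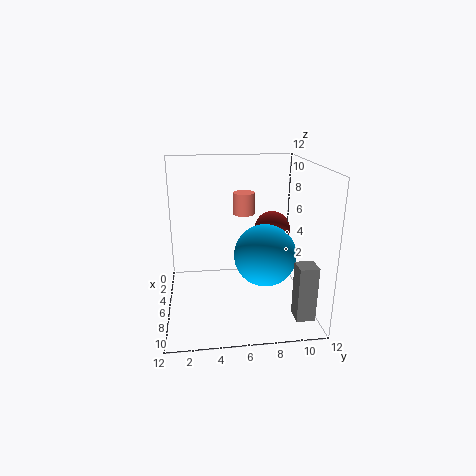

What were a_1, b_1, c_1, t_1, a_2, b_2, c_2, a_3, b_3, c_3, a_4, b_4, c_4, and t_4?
a_1 = 9; b_1 = 10; c_1 = 0.5; t_1 = 4.5; a_2 = 7.5; b_2 = 8; c_2 = 5; a_3 = 5.5; b_3 = 9; c_3 = 6.5; a_4 = 2.5; b_4 = 7; c_4 = 7; t_4 = 2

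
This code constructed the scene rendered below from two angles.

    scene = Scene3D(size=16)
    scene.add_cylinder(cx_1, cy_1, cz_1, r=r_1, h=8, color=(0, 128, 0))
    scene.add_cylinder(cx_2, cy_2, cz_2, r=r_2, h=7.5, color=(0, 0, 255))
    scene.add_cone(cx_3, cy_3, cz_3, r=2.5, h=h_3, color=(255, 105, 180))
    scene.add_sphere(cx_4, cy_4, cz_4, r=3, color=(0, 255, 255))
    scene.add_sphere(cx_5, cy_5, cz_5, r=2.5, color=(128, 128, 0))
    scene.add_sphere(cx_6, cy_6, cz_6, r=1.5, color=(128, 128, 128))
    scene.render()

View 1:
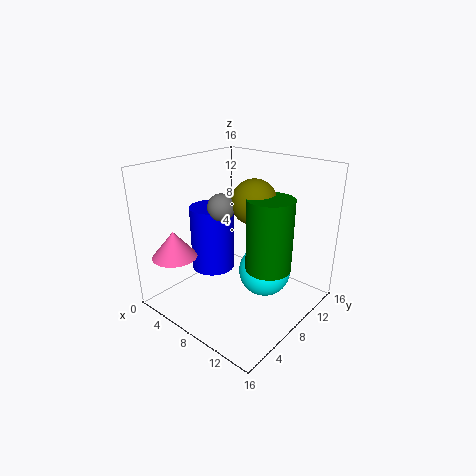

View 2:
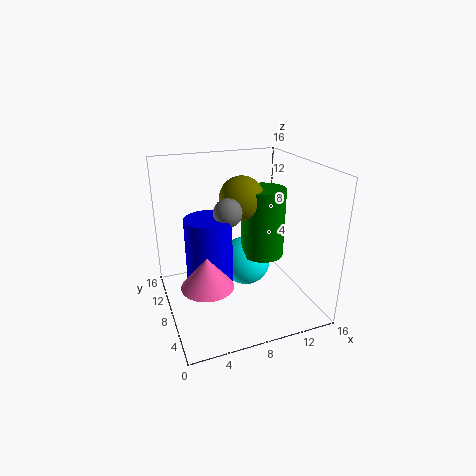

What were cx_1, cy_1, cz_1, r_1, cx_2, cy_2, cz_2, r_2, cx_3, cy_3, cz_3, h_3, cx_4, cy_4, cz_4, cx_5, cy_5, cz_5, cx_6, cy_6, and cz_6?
cx_1 = 11.5, cy_1 = 9, cz_1 = 5, r_1 = 2.5, cx_2 = 4.5, cy_2 = 7.5, cz_2 = 3.5, r_2 = 2.5, cx_3 = 3, cy_3 = 3, cz_3 = 6, h_3 = 3, cx_4 = 10, cy_4 = 10.5, cz_4 = 3.5, cx_5 = 9, cy_5 = 9.5, cz_5 = 12, cx_6 = 6.5, cy_6 = 7, cz_6 = 11.5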